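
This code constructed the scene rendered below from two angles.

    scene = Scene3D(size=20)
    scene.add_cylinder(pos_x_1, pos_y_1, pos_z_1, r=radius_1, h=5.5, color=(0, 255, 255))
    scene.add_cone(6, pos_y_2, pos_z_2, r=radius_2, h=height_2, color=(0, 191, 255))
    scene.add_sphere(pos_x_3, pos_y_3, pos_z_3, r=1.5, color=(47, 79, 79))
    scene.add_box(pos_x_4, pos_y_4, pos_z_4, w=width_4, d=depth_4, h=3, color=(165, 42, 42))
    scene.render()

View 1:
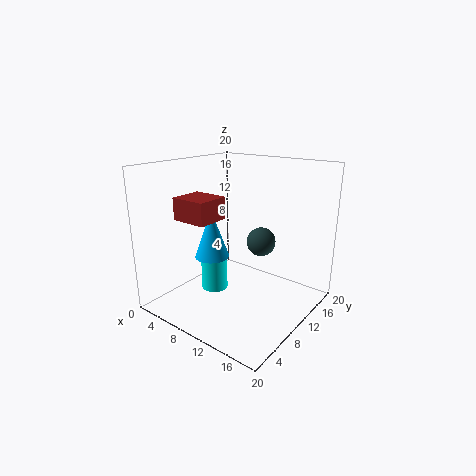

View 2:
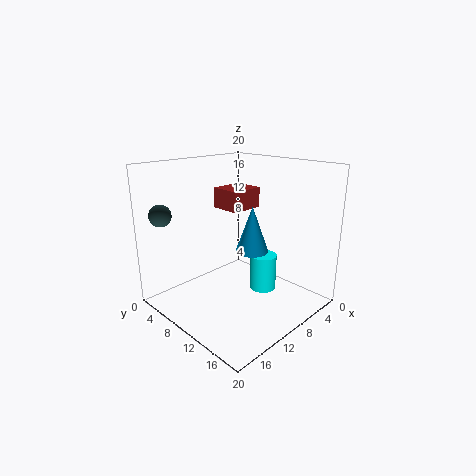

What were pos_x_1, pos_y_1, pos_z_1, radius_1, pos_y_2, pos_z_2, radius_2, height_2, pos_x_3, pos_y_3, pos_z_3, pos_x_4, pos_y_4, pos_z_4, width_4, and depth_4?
pos_x_1 = 5
pos_y_1 = 10.5
pos_z_1 = 0.5
radius_1 = 2
pos_y_2 = 9
pos_z_2 = 6.5
radius_2 = 2.5
height_2 = 7
pos_x_3 = 18
pos_y_3 = 3.5
pos_z_3 = 13.5
pos_x_4 = 4
pos_y_4 = 4
pos_z_4 = 13
width_4 = 5
depth_4 = 4.5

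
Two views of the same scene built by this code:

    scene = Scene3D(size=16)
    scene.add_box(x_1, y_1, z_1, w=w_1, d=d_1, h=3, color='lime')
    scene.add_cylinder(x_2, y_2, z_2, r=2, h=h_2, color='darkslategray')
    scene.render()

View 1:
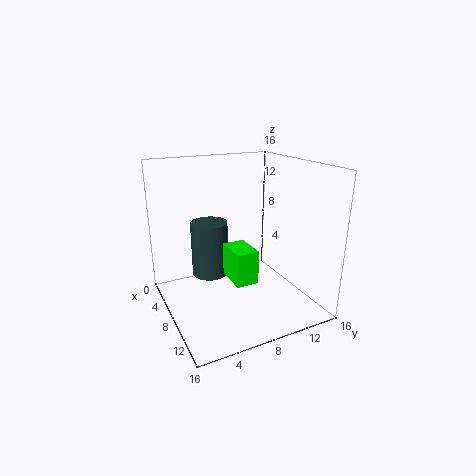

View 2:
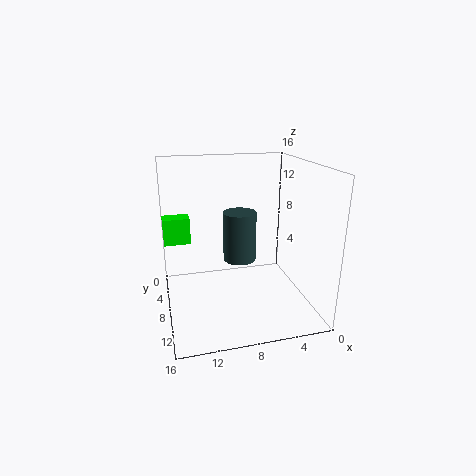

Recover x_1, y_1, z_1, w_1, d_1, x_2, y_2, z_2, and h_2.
x_1 = 13, y_1 = 4, z_1 = 7, w_1 = 3, d_1 = 2, x_2 = 7, y_2 = 5, z_2 = 4, h_2 = 6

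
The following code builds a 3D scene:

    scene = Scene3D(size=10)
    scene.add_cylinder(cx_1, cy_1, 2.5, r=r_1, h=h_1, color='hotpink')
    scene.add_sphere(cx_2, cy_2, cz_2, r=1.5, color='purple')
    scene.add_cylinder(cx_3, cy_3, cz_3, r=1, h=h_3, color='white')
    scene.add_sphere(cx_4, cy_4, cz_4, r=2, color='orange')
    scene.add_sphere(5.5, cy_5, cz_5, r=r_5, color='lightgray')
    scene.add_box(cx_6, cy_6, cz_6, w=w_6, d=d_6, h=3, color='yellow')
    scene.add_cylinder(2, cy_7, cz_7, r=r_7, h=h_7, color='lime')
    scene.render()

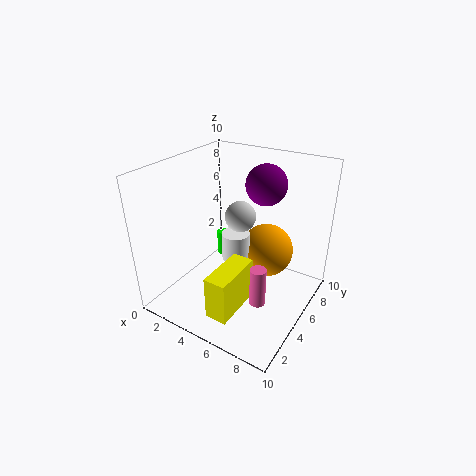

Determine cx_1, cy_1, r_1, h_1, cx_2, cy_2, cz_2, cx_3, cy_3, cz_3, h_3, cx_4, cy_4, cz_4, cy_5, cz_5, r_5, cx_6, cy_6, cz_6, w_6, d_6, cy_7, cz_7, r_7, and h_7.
cx_1 = 8, cy_1 = 2.5, r_1 = 0.5, h_1 = 2.5, cx_2 = 5.5, cy_2 = 8, cz_2 = 8, cx_3 = 4.5, cy_3 = 5.5, cz_3 = 3, h_3 = 2, cx_4 = 6, cy_4 = 7.5, cz_4 = 3, cy_5 = 4.5, cz_5 = 7, r_5 = 1, cx_6 = 5, cy_6 = 1, cz_6 = 1, w_6 = 1.5, d_6 = 3.5, cy_7 = 7.5, cz_7 = 1.5, r_7 = 0.5, h_7 = 2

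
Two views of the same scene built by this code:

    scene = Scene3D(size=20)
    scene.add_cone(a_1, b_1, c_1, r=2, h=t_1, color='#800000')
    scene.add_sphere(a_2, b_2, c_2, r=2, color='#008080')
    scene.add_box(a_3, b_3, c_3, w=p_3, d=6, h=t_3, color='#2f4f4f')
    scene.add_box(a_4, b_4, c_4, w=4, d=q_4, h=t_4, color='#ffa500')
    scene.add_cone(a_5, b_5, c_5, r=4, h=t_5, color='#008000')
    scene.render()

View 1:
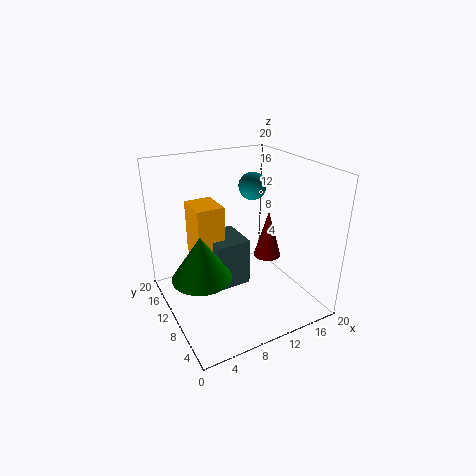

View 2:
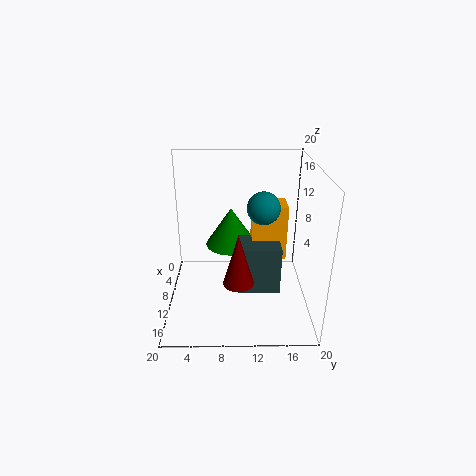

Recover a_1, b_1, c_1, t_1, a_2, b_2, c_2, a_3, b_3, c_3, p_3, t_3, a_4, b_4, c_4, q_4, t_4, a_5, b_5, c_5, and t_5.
a_1 = 15
b_1 = 10
c_1 = 6
t_1 = 7
a_2 = 14
b_2 = 13
c_2 = 16
a_3 = 7
b_3 = 10
c_3 = 2
p_3 = 5
t_3 = 7
a_4 = 5
b_4 = 12
c_4 = 6
q_4 = 5
t_4 = 8
a_5 = 4
b_5 = 9
c_5 = 6
t_5 = 6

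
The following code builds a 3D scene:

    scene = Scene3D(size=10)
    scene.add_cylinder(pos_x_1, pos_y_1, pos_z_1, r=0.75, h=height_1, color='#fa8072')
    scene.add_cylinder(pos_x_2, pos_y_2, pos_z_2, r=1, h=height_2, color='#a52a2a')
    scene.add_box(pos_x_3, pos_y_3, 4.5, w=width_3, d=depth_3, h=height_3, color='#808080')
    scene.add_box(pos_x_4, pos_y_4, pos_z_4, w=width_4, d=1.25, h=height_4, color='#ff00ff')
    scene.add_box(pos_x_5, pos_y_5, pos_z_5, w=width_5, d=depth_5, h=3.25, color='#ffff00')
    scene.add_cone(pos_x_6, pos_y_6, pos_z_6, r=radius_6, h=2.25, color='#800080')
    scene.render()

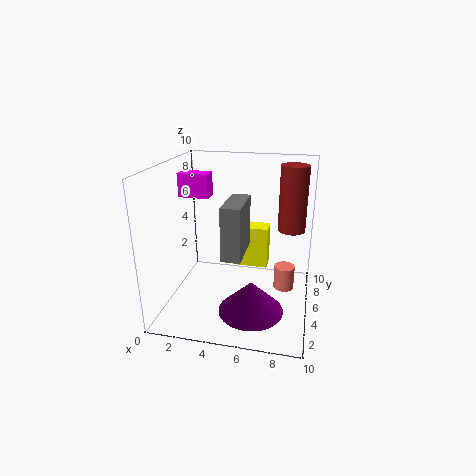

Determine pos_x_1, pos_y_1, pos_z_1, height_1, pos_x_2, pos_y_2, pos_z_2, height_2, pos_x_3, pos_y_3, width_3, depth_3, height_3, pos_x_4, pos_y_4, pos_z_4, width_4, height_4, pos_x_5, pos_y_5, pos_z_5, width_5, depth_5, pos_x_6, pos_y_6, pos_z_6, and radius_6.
pos_x_1 = 8.25
pos_y_1 = 6.25
pos_z_1 = 0.75
height_1 = 1.75
pos_x_2 = 8.5
pos_y_2 = 7.25
pos_z_2 = 5
height_2 = 4.75
pos_x_3 = 4.5
pos_y_3 = 2.25
width_3 = 1.25
depth_3 = 3.25
height_3 = 3.5
pos_x_4 = 0.25
pos_y_4 = 6.25
pos_z_4 = 7.25
width_4 = 2.25
height_4 = 1.75
pos_x_5 = 4
pos_y_5 = 7.5
pos_z_5 = 1.5
width_5 = 2.75
depth_5 = 1.5
pos_x_6 = 6.25
pos_y_6 = 3.5
pos_z_6 = 0.25
radius_6 = 2.25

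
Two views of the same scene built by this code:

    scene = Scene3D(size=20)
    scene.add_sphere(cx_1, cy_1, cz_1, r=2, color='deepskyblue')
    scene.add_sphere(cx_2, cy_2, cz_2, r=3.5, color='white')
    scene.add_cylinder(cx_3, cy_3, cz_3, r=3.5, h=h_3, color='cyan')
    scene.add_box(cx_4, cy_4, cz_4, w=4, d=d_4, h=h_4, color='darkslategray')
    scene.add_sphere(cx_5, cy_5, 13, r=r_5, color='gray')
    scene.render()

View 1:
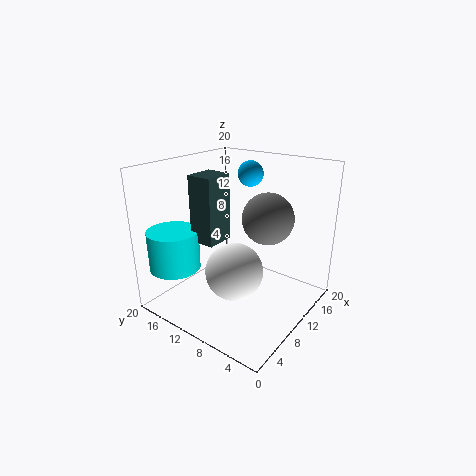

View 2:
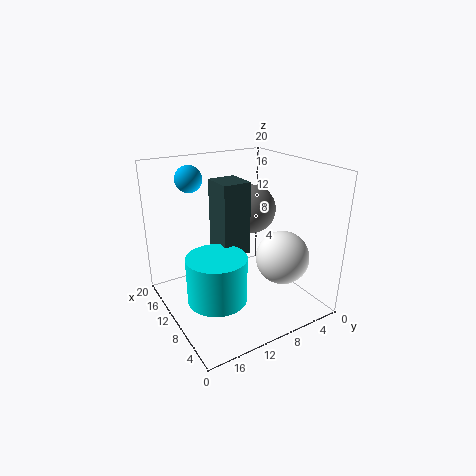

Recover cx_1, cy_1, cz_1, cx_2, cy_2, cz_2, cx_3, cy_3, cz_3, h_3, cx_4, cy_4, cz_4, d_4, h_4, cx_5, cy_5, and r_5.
cx_1 = 18
cy_1 = 13.5
cz_1 = 17
cx_2 = 4.5
cy_2 = 6.5
cz_2 = 8.5
cx_3 = 4
cy_3 = 16.5
cz_3 = 6
h_3 = 5.5
cx_4 = 5.5
cy_4 = 11
cz_4 = 10
d_4 = 3.5
h_4 = 9
cx_5 = 12
cy_5 = 6.5
r_5 = 3.5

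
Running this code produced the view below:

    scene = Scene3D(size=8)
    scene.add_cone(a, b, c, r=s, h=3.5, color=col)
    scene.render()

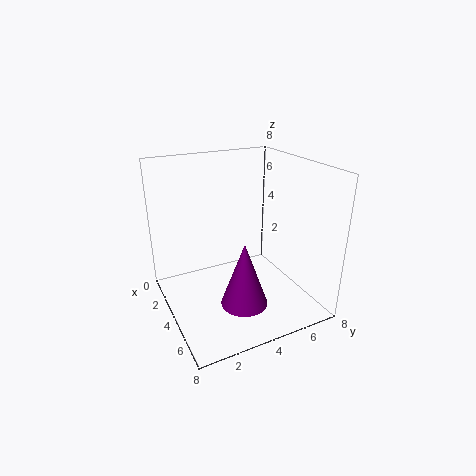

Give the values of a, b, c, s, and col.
a = 5.75, b = 3.5, c = 1, s = 1.25, col = 'purple'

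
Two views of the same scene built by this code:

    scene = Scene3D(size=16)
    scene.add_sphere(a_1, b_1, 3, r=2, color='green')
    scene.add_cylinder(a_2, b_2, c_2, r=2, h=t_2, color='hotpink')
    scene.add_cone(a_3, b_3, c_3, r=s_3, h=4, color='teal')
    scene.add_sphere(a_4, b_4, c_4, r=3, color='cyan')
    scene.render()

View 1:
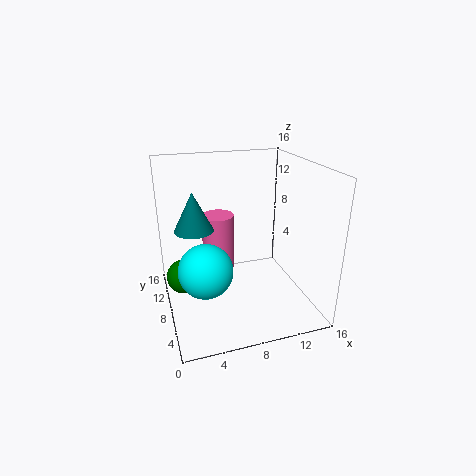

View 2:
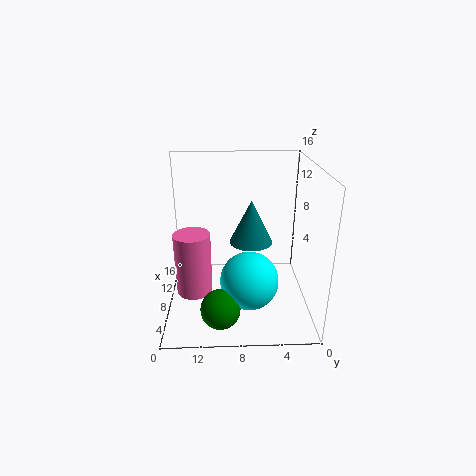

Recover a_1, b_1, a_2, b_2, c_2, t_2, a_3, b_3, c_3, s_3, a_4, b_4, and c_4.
a_1 = 2, b_1 = 10, a_2 = 7, b_2 = 13, c_2 = 2, t_2 = 7, a_3 = 3, b_3 = 7, c_3 = 10, s_3 = 2, a_4 = 4, b_4 = 7, c_4 = 5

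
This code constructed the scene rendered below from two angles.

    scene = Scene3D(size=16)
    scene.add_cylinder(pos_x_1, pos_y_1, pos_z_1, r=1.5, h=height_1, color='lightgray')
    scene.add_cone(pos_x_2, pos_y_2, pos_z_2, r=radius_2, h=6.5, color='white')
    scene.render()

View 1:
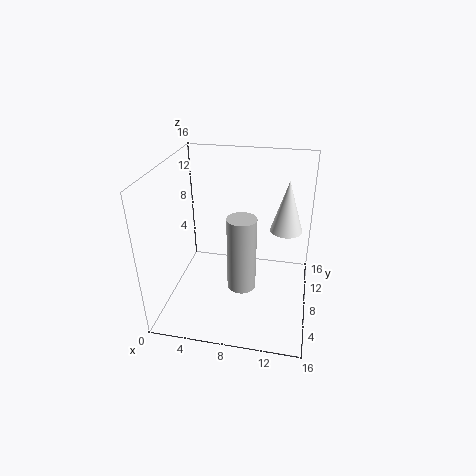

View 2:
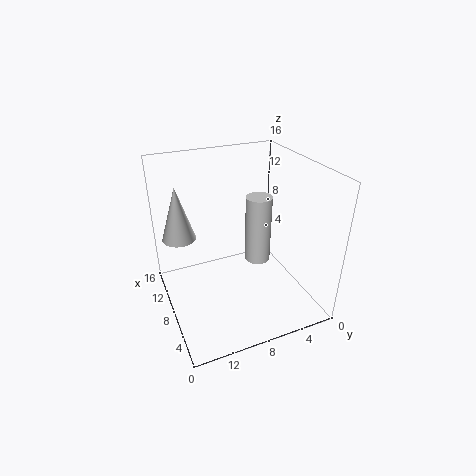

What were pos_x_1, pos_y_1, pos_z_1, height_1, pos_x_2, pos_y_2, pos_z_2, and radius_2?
pos_x_1 = 9
pos_y_1 = 5
pos_z_1 = 4
height_1 = 8
pos_x_2 = 13
pos_y_2 = 13.5
pos_z_2 = 6.5
radius_2 = 2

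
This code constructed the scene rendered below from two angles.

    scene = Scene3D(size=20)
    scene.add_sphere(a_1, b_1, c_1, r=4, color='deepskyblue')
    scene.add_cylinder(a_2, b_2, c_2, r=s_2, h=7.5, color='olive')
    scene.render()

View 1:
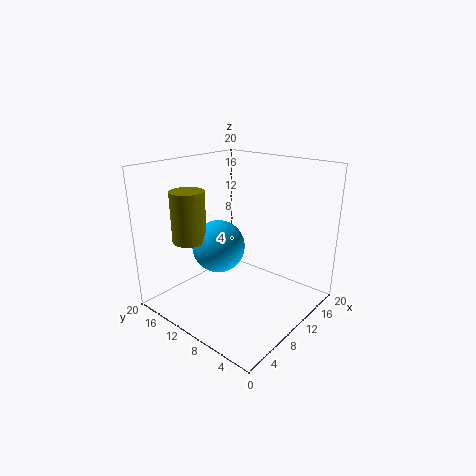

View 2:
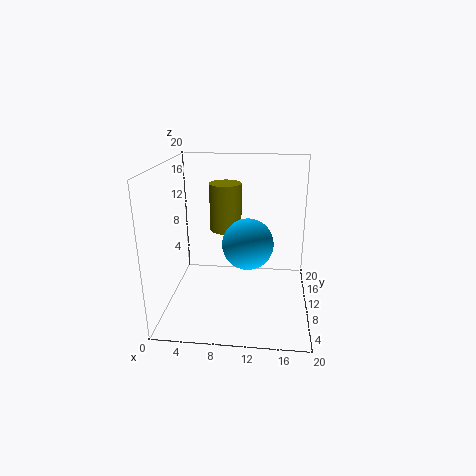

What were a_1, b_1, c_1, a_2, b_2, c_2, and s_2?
a_1 = 11, b_1 = 14.75, c_1 = 7, a_2 = 7.25, b_2 = 17, c_2 = 8.5, s_2 = 2.5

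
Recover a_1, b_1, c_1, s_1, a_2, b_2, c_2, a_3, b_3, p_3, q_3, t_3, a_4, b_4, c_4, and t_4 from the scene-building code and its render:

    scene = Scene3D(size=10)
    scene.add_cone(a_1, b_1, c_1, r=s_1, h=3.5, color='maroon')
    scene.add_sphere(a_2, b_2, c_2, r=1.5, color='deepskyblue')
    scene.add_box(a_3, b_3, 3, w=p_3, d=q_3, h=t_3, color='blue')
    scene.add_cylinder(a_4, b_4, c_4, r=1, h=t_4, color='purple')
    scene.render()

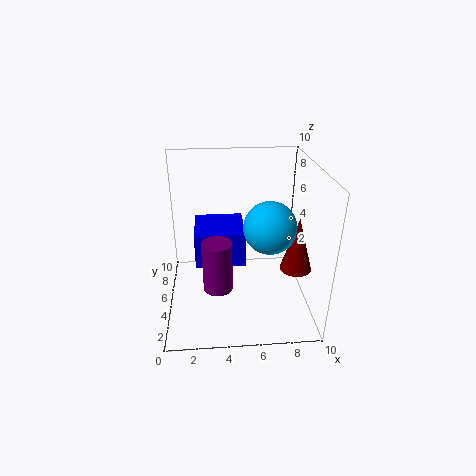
a_1 = 8.5; b_1 = 2.5; c_1 = 4; s_1 = 1; a_2 = 6.5; b_2 = 1.5; c_2 = 7.5; a_3 = 2; b_3 = 4.5; p_3 = 3.5; q_3 = 3.5; t_3 = 2.5; a_4 = 3.5; b_4 = 3.5; c_4 = 2; t_4 = 3.5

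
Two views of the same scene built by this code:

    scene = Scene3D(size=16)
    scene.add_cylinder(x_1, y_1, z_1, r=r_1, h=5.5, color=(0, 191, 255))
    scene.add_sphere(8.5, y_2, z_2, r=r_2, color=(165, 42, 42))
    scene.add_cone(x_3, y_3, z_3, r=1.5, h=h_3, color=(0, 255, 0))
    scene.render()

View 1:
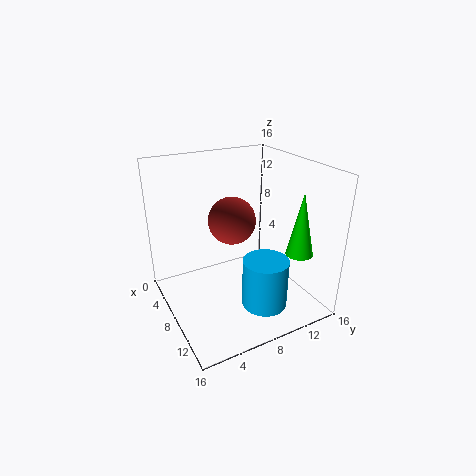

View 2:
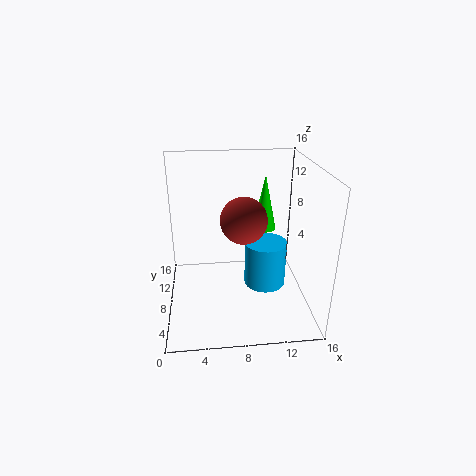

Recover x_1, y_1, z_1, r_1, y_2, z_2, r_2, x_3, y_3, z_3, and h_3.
x_1 = 11.5; y_1 = 9.5; z_1 = 1; r_1 = 2.5; y_2 = 7; z_2 = 10.5; r_2 = 2.5; x_3 = 12; y_3 = 13.5; z_3 = 6.5; h_3 = 7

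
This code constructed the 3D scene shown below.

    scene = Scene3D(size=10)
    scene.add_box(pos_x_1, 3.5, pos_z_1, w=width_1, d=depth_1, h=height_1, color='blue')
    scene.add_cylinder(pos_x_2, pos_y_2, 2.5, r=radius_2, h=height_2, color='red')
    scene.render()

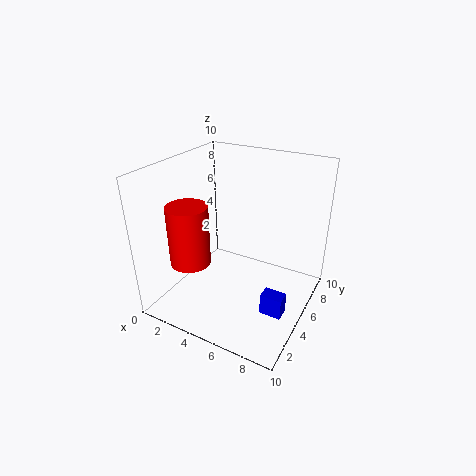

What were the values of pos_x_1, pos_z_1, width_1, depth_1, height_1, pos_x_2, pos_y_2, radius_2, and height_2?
pos_x_1 = 7.5
pos_z_1 = 0.5
width_1 = 1.5
depth_1 = 1
height_1 = 1.5
pos_x_2 = 1.5
pos_y_2 = 4
radius_2 = 1.5
height_2 = 4.5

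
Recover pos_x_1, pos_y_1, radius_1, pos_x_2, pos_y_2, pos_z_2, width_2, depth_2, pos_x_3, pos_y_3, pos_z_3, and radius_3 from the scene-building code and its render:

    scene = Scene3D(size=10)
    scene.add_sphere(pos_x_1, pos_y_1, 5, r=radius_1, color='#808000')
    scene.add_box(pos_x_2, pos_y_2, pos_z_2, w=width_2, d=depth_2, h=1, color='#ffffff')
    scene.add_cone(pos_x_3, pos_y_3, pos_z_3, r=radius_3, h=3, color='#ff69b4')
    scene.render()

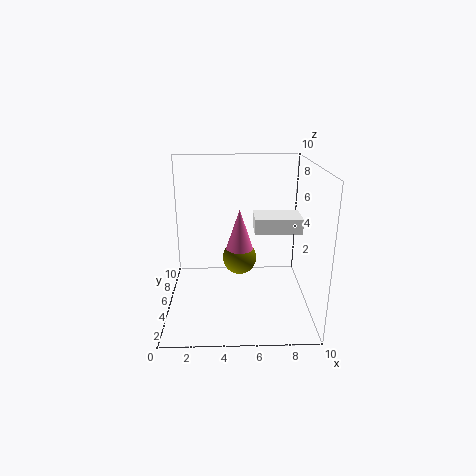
pos_x_1 = 5; pos_y_1 = 2; radius_1 = 1; pos_x_2 = 6; pos_y_2 = 3; pos_z_2 = 6; width_2 = 3; depth_2 = 2; pos_x_3 = 5; pos_y_3 = 2; pos_z_3 = 5; radius_3 = 1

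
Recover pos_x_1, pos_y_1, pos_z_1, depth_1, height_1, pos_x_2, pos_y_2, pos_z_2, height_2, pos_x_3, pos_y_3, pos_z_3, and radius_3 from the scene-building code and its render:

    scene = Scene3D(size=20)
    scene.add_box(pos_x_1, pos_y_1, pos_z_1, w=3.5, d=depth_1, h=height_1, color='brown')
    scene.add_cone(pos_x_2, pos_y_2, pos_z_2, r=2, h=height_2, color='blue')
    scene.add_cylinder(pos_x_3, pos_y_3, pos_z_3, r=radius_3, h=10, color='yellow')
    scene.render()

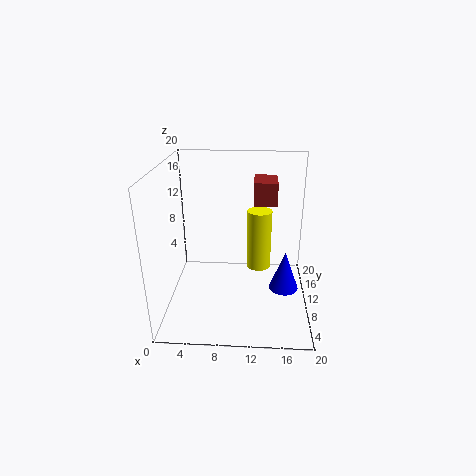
pos_x_1 = 12
pos_y_1 = 14.5
pos_z_1 = 13
depth_1 = 5
height_1 = 3.5
pos_x_2 = 16.5
pos_y_2 = 8
pos_z_2 = 3.5
height_2 = 5.5
pos_x_3 = 13
pos_y_3 = 18
pos_z_3 = 1
radius_3 = 2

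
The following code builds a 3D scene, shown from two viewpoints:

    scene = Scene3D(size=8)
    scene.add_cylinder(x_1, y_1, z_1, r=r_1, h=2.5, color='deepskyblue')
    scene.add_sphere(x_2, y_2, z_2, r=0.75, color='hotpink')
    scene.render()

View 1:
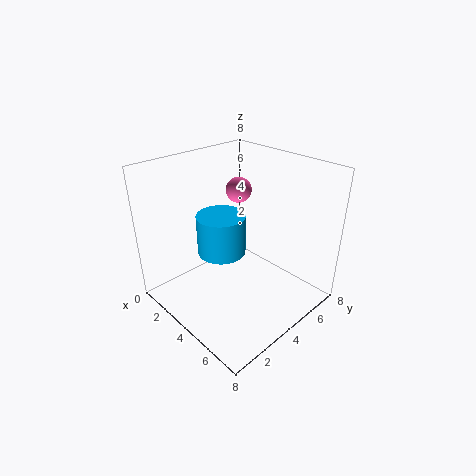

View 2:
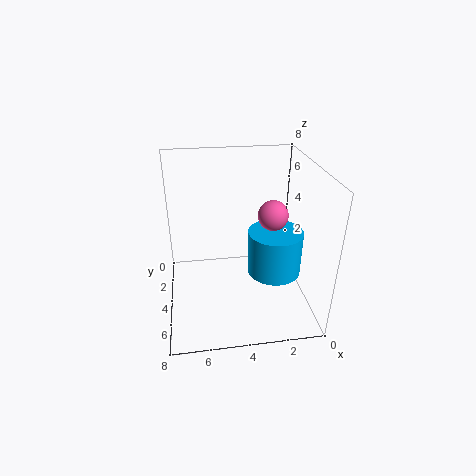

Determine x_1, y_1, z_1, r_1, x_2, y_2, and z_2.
x_1 = 2; y_1 = 4.5; z_1 = 2; r_1 = 1.5; x_2 = 2.5; y_2 = 5.5; z_2 = 6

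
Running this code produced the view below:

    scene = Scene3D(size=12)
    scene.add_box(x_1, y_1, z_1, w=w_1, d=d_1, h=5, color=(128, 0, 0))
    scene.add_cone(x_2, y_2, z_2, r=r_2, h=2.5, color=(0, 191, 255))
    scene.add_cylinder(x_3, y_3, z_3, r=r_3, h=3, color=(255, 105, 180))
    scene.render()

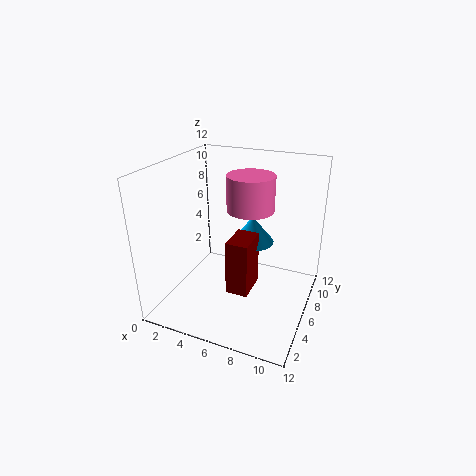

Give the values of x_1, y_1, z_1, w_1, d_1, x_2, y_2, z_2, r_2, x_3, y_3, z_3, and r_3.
x_1 = 5, y_1 = 5.5, z_1 = 0.5, w_1 = 2, d_1 = 3, x_2 = 6, y_2 = 9.5, z_2 = 4, r_2 = 2, x_3 = 6.5, y_3 = 7.5, z_3 = 8, r_3 = 2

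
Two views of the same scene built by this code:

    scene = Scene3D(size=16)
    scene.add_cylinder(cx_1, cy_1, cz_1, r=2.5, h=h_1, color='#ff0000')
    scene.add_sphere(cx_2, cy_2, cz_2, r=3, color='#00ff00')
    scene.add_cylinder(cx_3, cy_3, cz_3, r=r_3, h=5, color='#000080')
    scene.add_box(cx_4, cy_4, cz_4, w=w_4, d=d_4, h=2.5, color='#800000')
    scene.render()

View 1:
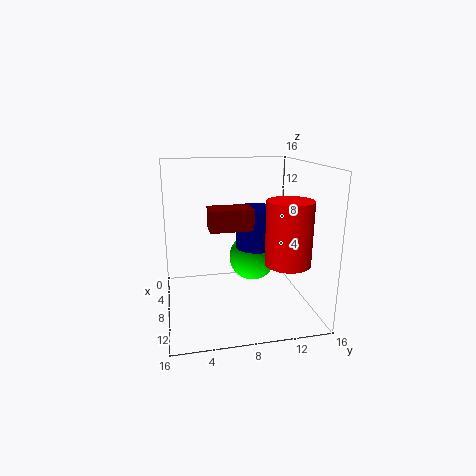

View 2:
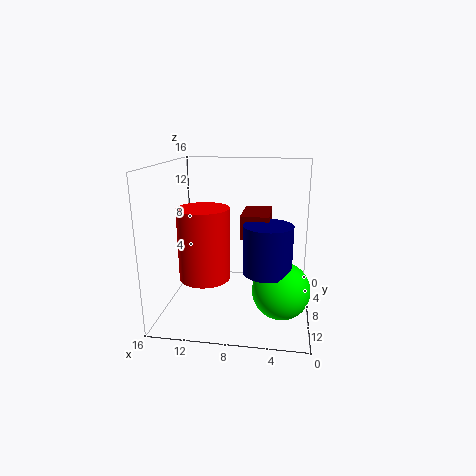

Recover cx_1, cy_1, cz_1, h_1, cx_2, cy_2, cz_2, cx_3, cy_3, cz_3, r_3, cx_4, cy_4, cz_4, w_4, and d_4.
cx_1 = 10.5
cy_1 = 13
cz_1 = 5.5
h_1 = 7
cx_2 = 3
cy_2 = 11
cz_2 = 3.5
cx_3 = 4.5
cy_3 = 11
cz_3 = 5.5
r_3 = 2.5
cx_4 = 4.5
cy_4 = 5
cz_4 = 8.5
w_4 = 3
d_4 = 5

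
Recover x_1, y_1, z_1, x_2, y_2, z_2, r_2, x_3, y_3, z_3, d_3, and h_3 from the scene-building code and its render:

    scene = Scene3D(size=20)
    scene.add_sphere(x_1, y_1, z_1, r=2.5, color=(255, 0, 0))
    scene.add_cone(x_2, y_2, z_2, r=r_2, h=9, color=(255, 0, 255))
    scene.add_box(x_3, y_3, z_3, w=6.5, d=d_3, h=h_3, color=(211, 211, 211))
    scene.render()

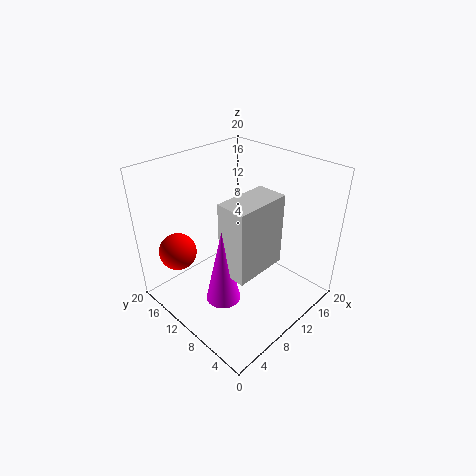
x_1 = 3
y_1 = 14.5
z_1 = 9
x_2 = 2.5
y_2 = 5
z_2 = 7.5
r_2 = 2
x_3 = 2.5
y_3 = 2
z_3 = 11
d_3 = 3.5
h_3 = 8.5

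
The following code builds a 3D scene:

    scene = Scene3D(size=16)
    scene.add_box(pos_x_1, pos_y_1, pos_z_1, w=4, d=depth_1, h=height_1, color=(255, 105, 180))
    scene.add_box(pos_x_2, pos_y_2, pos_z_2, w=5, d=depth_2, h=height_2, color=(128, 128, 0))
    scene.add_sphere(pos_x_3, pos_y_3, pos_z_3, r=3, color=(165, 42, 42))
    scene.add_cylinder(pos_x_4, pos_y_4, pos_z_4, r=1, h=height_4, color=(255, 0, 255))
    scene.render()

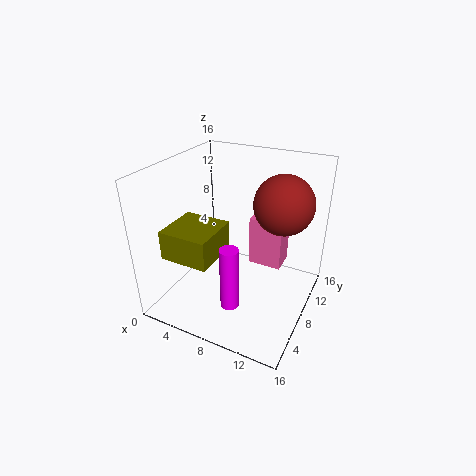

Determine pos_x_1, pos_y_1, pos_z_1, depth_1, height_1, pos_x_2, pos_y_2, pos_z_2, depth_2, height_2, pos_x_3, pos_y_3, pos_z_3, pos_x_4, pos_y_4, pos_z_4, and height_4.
pos_x_1 = 8
pos_y_1 = 11
pos_z_1 = 3
depth_1 = 3
height_1 = 6
pos_x_2 = 3
pos_y_2 = 1
pos_z_2 = 8
depth_2 = 5
height_2 = 3
pos_x_3 = 13
pos_y_3 = 8
pos_z_3 = 13
pos_x_4 = 9
pos_y_4 = 4
pos_z_4 = 2
height_4 = 7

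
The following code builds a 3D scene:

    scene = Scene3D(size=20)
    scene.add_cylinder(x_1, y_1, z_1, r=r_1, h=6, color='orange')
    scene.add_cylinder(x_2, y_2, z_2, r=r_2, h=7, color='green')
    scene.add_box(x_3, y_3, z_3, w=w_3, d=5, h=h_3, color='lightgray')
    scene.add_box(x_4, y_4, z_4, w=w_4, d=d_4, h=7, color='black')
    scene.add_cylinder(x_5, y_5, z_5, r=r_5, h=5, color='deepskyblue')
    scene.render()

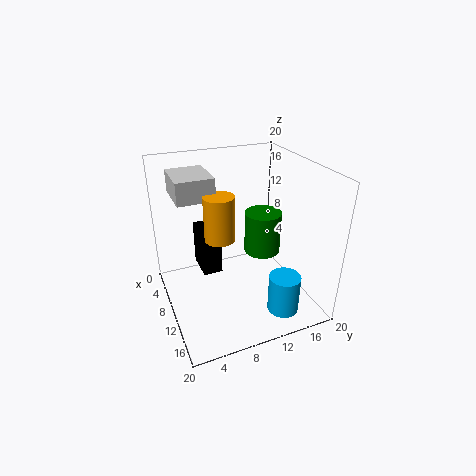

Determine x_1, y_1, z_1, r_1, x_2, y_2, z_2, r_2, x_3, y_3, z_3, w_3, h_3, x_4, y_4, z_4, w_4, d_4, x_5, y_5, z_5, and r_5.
x_1 = 11, y_1 = 7, z_1 = 11, r_1 = 2, x_2 = 4, y_2 = 17, z_2 = 3, r_2 = 3, x_3 = 4, y_3 = 2, z_3 = 16, w_3 = 6, h_3 = 3, x_4 = 1, y_4 = 6, z_4 = 2, w_4 = 5, d_4 = 3, x_5 = 18, y_5 = 13, z_5 = 3, r_5 = 2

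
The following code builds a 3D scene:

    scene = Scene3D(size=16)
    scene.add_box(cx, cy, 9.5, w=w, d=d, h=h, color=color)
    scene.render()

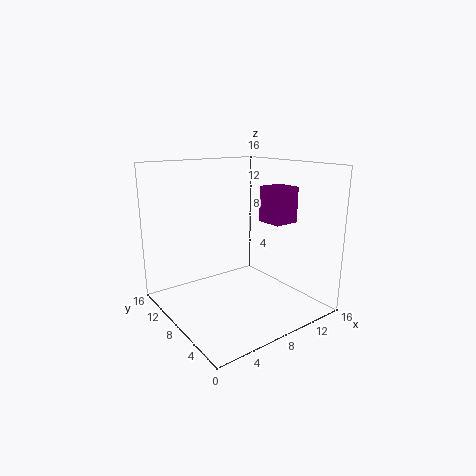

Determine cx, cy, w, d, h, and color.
cx = 11; cy = 5; w = 3; d = 3; h = 4; color = 'purple'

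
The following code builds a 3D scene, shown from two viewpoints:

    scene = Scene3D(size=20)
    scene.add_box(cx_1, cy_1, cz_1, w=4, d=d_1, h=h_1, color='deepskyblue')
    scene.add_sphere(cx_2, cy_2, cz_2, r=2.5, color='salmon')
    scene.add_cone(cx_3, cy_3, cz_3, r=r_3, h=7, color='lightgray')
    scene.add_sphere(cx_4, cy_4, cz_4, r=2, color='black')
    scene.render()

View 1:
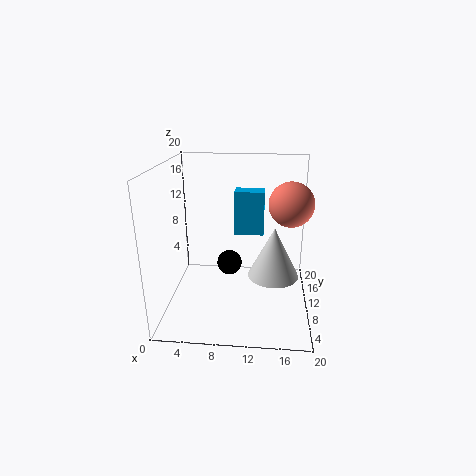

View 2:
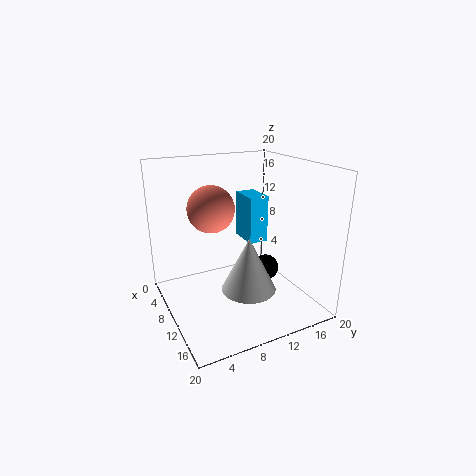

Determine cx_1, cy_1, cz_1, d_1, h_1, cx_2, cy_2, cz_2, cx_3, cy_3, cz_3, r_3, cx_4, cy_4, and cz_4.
cx_1 = 9.5; cy_1 = 10; cz_1 = 10.5; d_1 = 2.5; h_1 = 6; cx_2 = 16.5; cy_2 = 3.5; cz_2 = 17; cx_3 = 15; cy_3 = 9; cz_3 = 5; r_3 = 3.5; cx_4 = 8; cy_4 = 16; cz_4 = 3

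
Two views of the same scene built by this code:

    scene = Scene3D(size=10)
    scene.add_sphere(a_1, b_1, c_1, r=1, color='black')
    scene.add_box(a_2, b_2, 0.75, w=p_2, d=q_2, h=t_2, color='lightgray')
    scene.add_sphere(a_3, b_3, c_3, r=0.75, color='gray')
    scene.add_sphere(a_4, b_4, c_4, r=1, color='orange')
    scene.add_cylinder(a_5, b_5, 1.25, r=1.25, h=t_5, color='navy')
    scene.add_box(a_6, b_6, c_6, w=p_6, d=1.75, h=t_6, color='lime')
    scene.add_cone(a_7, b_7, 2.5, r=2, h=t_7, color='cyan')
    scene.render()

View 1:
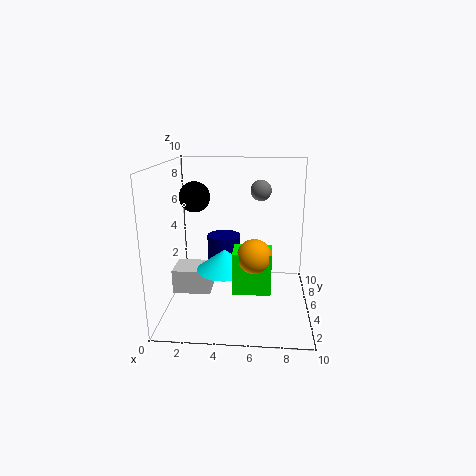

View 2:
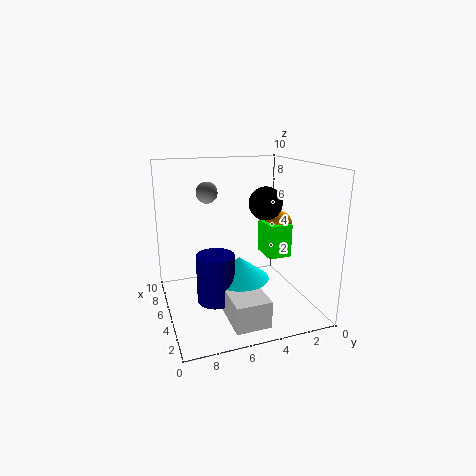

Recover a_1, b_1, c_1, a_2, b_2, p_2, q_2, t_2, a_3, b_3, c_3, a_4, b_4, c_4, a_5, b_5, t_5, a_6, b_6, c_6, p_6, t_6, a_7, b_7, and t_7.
a_1 = 2.25; b_1 = 4.25; c_1 = 8; a_2 = 0.25; b_2 = 4.5; p_2 = 2.75; q_2 = 2.25; t_2 = 1.75; a_3 = 6.5; b_3 = 6.75; c_3 = 8; a_4 = 6.25; b_4 = 1.25; c_4 = 5.25; a_5 = 3.75; b_5 = 7; t_5 = 3.25; a_6 = 5; b_6 = 0.75; c_6 = 3; p_6 = 2.25; t_6 = 2.5; a_7 = 4; b_7 = 5.25; t_7 = 1.5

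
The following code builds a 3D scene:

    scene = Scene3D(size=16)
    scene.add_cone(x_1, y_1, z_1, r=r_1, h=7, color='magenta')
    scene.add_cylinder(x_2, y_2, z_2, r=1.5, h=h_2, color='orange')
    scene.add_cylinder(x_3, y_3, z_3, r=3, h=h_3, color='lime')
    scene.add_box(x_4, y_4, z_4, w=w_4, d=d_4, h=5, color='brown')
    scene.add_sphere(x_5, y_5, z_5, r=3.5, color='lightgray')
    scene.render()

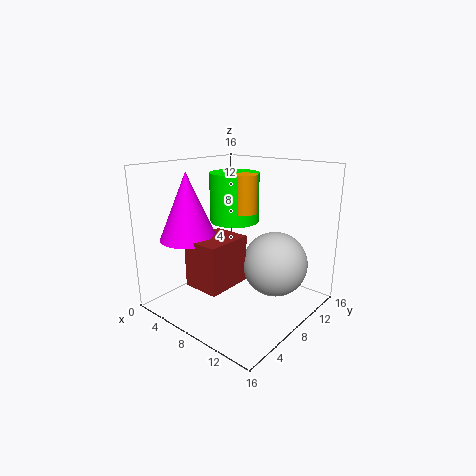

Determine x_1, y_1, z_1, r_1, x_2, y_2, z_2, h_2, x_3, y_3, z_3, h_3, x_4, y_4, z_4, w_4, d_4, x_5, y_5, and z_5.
x_1 = 5
y_1 = 3.5
z_1 = 8.5
r_1 = 3
x_2 = 6.5
y_2 = 11
z_2 = 10
h_2 = 4.5
x_3 = 4.5
y_3 = 11.5
z_3 = 8.5
h_3 = 6
x_4 = 6
y_4 = 2
z_4 = 4
w_4 = 4
d_4 = 5
x_5 = 12
y_5 = 9.5
z_5 = 5.5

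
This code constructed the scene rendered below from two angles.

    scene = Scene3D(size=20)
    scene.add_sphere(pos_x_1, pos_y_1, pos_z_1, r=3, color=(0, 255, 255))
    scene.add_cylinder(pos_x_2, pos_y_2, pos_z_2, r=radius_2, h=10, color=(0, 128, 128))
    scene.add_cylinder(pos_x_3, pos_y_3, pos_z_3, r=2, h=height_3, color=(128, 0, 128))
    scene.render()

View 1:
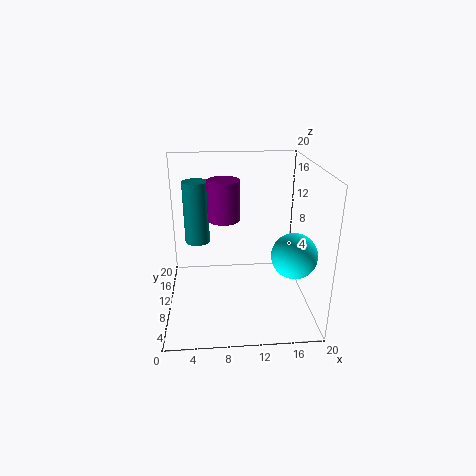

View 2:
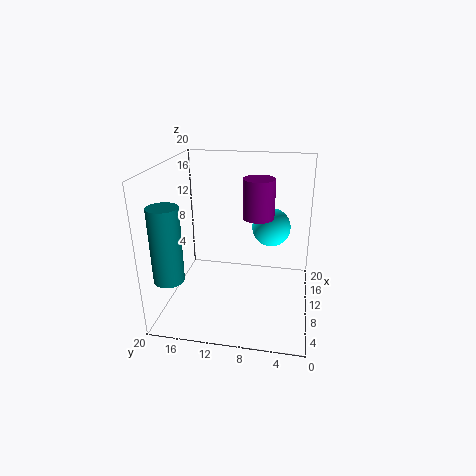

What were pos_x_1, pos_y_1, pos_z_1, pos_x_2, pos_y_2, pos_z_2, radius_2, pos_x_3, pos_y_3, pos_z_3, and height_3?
pos_x_1 = 17
pos_y_1 = 6
pos_z_1 = 9
pos_x_2 = 4
pos_y_2 = 18
pos_z_2 = 6
radius_2 = 2
pos_x_3 = 8
pos_y_3 = 7
pos_z_3 = 14
height_3 = 5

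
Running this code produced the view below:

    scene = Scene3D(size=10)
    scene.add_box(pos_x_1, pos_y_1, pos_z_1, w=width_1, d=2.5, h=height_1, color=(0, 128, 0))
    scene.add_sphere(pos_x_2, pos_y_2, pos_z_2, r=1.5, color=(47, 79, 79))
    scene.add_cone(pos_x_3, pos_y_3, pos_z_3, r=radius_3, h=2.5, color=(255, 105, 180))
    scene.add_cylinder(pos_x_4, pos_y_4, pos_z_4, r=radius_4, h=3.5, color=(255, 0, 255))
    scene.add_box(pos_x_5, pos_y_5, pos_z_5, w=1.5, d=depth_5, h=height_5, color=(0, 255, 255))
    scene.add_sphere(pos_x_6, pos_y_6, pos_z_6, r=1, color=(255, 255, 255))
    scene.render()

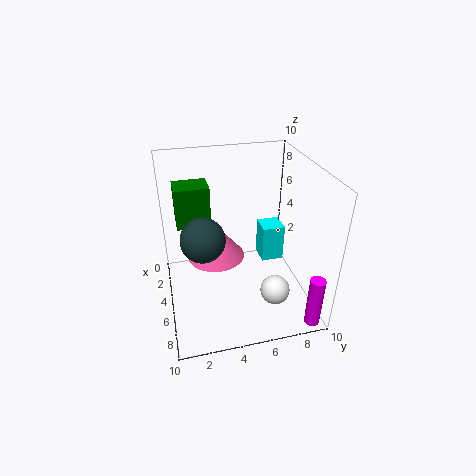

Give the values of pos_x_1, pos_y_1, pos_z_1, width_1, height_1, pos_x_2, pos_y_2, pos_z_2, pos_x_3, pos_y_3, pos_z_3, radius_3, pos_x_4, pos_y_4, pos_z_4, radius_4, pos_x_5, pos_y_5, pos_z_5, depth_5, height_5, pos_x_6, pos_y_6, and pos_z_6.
pos_x_1 = 1
pos_y_1 = 1
pos_z_1 = 5
width_1 = 2
height_1 = 3
pos_x_2 = 5.5
pos_y_2 = 2.5
pos_z_2 = 5.5
pos_x_3 = 4.5
pos_y_3 = 3.5
pos_z_3 = 3.5
radius_3 = 2
pos_x_4 = 9.5
pos_y_4 = 9
pos_z_4 = 0.5
radius_4 = 0.5
pos_x_5 = 4.5
pos_y_5 = 6.5
pos_z_5 = 3.5
depth_5 = 1.5
height_5 = 2.5
pos_x_6 = 7.5
pos_y_6 = 7
pos_z_6 = 2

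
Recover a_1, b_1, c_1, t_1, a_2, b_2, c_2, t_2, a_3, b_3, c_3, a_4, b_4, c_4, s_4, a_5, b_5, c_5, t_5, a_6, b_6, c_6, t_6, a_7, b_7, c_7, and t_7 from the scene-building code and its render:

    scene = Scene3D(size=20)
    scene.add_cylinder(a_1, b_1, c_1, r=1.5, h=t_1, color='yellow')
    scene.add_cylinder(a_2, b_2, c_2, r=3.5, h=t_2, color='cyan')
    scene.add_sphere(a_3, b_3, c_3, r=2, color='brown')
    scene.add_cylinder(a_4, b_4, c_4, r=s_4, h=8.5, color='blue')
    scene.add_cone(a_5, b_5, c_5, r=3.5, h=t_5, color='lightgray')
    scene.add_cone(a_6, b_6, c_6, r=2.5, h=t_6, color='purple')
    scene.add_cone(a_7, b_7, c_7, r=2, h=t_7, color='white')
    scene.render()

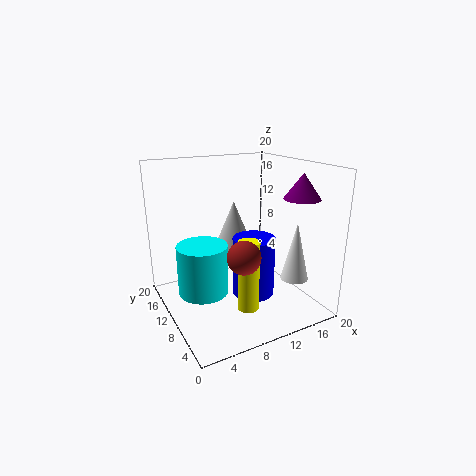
a_1 = 10; b_1 = 7; c_1 = 0.5; t_1 = 10; a_2 = 5; b_2 = 11; c_2 = 2.5; t_2 = 7; a_3 = 7; b_3 = 3; c_3 = 10.5; a_4 = 12; b_4 = 9; c_4 = 1.5; s_4 = 3; a_5 = 12.5; b_5 = 16; c_5 = 5; t_5 = 8.5; a_6 = 17.5; b_6 = 6; c_6 = 15.5; t_6 = 3.5; a_7 = 17.5; b_7 = 6.5; c_7 = 3.5; t_7 = 8.5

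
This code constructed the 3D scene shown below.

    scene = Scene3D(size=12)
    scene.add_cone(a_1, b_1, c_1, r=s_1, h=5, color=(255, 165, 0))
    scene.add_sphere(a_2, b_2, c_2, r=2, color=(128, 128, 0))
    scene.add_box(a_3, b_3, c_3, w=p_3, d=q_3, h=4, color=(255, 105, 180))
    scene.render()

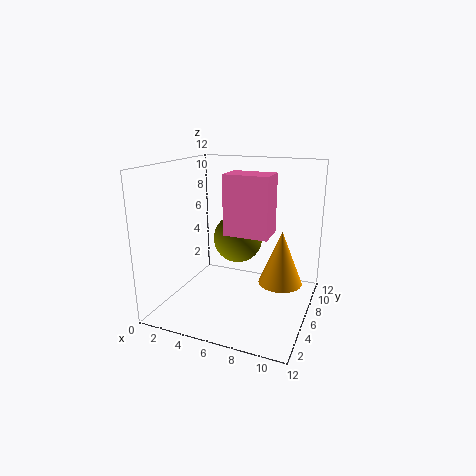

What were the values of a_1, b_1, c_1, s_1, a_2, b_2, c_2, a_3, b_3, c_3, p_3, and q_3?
a_1 = 9; b_1 = 9; c_1 = 1; s_1 = 2; a_2 = 6; b_2 = 6; c_2 = 6; a_3 = 7; b_3 = 1; c_3 = 8; p_3 = 3; q_3 = 2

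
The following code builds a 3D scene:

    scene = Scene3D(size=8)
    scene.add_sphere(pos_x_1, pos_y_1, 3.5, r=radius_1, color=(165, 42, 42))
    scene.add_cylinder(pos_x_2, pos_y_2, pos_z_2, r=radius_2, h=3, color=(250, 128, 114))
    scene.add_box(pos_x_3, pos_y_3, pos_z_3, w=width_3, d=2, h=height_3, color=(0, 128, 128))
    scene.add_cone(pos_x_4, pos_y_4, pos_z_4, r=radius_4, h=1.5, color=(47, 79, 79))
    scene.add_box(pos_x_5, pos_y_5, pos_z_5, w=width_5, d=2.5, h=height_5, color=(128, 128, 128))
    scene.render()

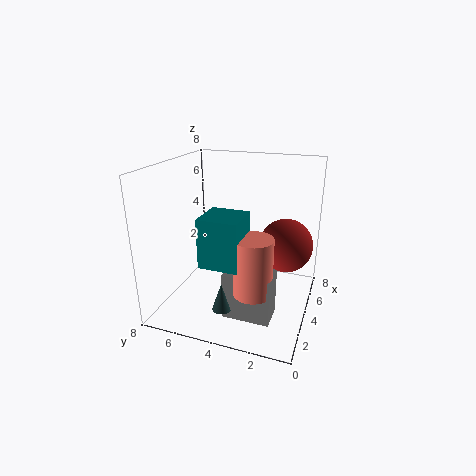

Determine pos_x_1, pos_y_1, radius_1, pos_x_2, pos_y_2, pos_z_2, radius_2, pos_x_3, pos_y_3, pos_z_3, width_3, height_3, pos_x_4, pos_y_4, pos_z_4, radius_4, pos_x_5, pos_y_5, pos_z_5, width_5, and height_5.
pos_x_1 = 5, pos_y_1 = 1.5, radius_1 = 1.5, pos_x_2 = 2, pos_y_2 = 2.5, pos_z_2 = 2, radius_2 = 1, pos_x_3 = 1, pos_y_3 = 3, pos_z_3 = 3.5, width_3 = 2, height_3 = 2.5, pos_x_4 = 1.5, pos_y_4 = 4, pos_z_4 = 1, radius_4 = 0.5, pos_x_5 = 1.5, pos_y_5 = 1.5, pos_z_5 = 0.5, width_5 = 1.5, height_5 = 2.5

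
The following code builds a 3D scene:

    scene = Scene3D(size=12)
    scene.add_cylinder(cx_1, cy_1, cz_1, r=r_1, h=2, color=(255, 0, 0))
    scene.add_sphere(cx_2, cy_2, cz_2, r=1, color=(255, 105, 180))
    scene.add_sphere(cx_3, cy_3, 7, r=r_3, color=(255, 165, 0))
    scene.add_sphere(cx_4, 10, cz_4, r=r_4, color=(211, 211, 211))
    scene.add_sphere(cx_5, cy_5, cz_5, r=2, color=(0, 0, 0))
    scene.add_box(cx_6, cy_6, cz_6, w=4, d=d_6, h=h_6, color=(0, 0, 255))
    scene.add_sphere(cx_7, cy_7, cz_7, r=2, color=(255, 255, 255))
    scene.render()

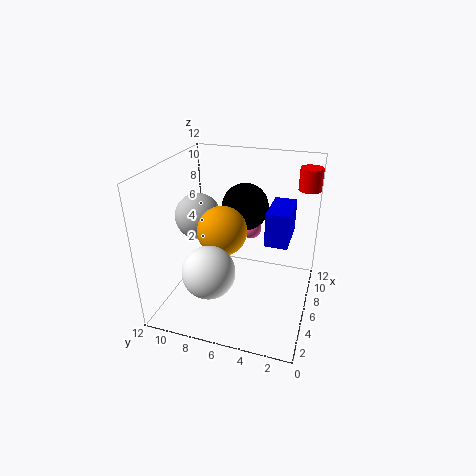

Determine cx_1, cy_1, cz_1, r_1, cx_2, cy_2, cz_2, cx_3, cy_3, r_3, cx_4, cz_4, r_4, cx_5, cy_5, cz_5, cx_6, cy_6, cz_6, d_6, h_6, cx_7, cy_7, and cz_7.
cx_1 = 11, cy_1 = 1, cz_1 = 9, r_1 = 1, cx_2 = 10, cy_2 = 6, cz_2 = 5, cx_3 = 5, cy_3 = 7, r_3 = 2, cx_4 = 7, cz_4 = 7, r_4 = 2, cx_5 = 8, cy_5 = 6, cz_5 = 8, cx_6 = 7, cy_6 = 2, cz_6 = 5, d_6 = 2, h_6 = 3, cx_7 = 2, cy_7 = 7, cz_7 = 5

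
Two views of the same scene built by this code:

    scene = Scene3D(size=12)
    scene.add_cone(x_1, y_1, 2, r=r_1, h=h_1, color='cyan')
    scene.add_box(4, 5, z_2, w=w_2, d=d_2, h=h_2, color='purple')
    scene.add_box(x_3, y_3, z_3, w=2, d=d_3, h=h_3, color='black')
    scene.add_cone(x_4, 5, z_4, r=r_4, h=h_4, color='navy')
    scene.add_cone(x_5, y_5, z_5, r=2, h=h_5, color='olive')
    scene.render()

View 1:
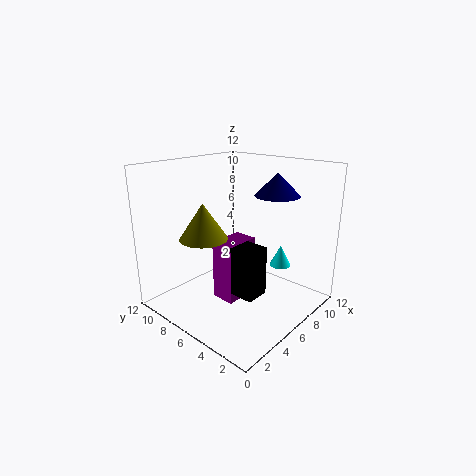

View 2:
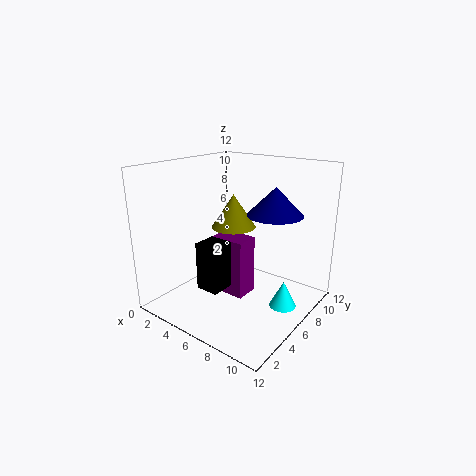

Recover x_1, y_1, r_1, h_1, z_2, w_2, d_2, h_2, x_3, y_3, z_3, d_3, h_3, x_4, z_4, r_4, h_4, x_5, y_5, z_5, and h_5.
x_1 = 11
y_1 = 5
r_1 = 1
h_1 = 2
z_2 = 1
w_2 = 3
d_2 = 2
h_2 = 5
x_3 = 4
y_3 = 3
z_3 = 2
d_3 = 3
h_3 = 4
x_4 = 10
z_4 = 9
r_4 = 2
h_4 = 2
x_5 = 4
y_5 = 8
z_5 = 6
h_5 = 3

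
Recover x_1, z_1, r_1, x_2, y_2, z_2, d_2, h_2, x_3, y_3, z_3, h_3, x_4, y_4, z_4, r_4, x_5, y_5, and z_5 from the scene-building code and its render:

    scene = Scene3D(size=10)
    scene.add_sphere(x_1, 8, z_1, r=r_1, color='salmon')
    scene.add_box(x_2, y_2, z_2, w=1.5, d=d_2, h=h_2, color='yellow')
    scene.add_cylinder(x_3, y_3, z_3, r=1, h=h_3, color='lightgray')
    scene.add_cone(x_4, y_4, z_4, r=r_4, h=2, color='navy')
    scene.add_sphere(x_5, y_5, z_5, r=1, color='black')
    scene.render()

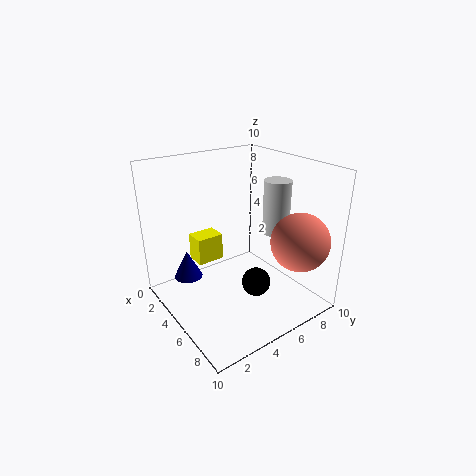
x_1 = 8, z_1 = 5, r_1 = 2, x_2 = 1.5, y_2 = 3, z_2 = 2.5, d_2 = 2, h_2 = 2, x_3 = 5, y_3 = 8.5, z_3 = 4.5, h_3 = 4, x_4 = 3, y_4 = 2, z_4 = 2, r_4 = 1, x_5 = 6.5, y_5 = 5.5, z_5 = 2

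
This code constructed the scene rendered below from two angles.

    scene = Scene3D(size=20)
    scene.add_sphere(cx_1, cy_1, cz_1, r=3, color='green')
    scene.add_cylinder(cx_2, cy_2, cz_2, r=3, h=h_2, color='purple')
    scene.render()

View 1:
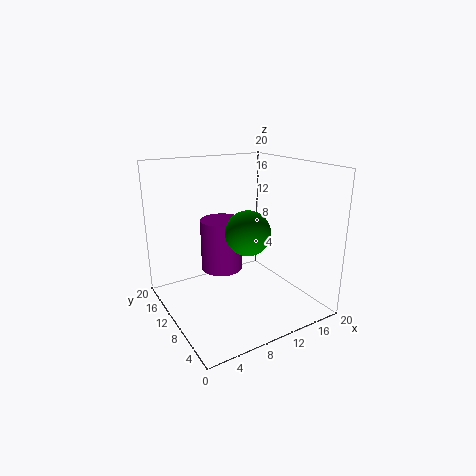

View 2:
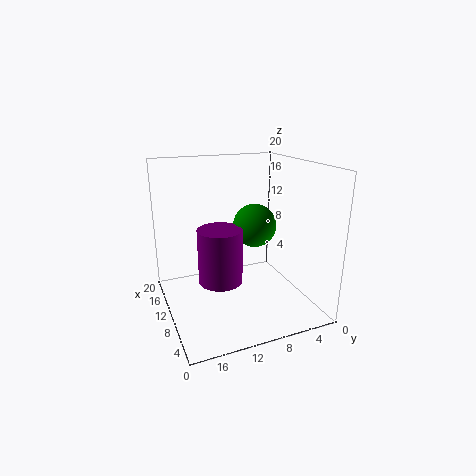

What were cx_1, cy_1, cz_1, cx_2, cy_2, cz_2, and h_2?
cx_1 = 10, cy_1 = 7.5, cz_1 = 11.5, cx_2 = 9, cy_2 = 13, cz_2 = 4.5, h_2 = 7.5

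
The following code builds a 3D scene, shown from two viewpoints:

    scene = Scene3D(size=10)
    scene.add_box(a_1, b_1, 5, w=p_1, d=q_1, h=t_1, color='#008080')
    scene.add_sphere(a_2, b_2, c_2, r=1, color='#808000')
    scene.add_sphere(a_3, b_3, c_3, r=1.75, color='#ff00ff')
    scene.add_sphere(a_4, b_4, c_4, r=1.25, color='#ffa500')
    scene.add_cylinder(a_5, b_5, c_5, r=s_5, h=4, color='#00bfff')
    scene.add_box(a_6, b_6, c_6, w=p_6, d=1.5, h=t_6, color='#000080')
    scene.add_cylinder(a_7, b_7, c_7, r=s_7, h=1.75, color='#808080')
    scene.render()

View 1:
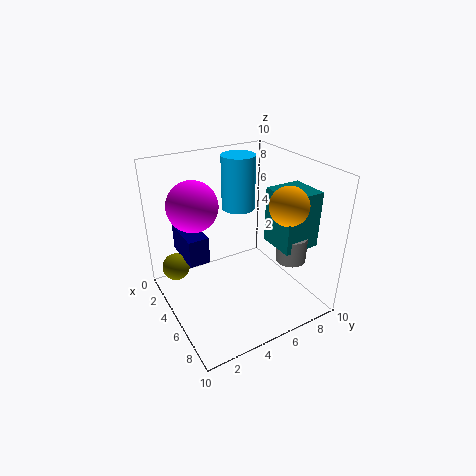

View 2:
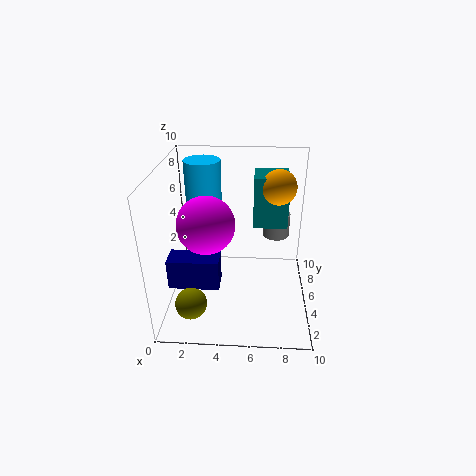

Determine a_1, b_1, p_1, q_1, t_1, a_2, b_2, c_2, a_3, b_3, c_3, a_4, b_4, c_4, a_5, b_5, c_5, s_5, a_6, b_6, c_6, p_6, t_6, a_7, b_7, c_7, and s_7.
a_1 = 6, b_1 = 6.5, p_1 = 2.5, q_1 = 2.5, t_1 = 3.75, a_2 = 2.25, b_2 = 1.25, c_2 = 2.25, a_3 = 3.25, b_3 = 2.5, c_3 = 7.25, a_4 = 7.75, b_4 = 7, c_4 = 8, a_5 = 2.5, b_5 = 6.5, c_5 = 6, s_5 = 1.25, a_6 = 0.75, b_6 = 1.75, c_6 = 3, p_6 = 3.25, t_6 = 2, a_7 = 7.75, b_7 = 7.5, c_7 = 4, s_7 = 1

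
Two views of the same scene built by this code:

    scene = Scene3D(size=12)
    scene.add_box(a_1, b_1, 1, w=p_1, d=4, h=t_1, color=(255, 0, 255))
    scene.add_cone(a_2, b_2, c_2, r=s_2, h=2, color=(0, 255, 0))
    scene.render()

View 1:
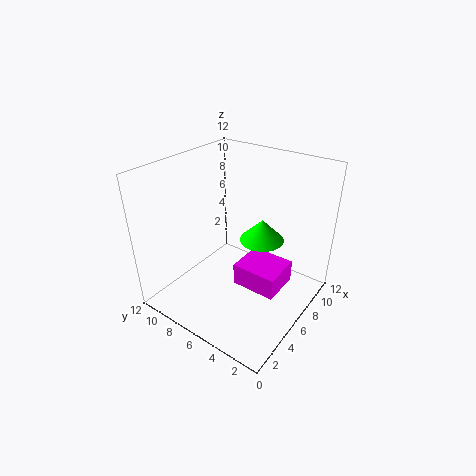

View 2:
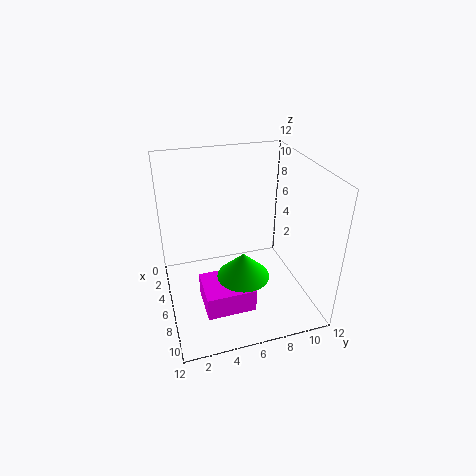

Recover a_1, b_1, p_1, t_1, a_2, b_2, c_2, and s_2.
a_1 = 6
b_1 = 2.5
p_1 = 3.5
t_1 = 2
a_2 = 9
b_2 = 5.5
c_2 = 4.5
s_2 = 2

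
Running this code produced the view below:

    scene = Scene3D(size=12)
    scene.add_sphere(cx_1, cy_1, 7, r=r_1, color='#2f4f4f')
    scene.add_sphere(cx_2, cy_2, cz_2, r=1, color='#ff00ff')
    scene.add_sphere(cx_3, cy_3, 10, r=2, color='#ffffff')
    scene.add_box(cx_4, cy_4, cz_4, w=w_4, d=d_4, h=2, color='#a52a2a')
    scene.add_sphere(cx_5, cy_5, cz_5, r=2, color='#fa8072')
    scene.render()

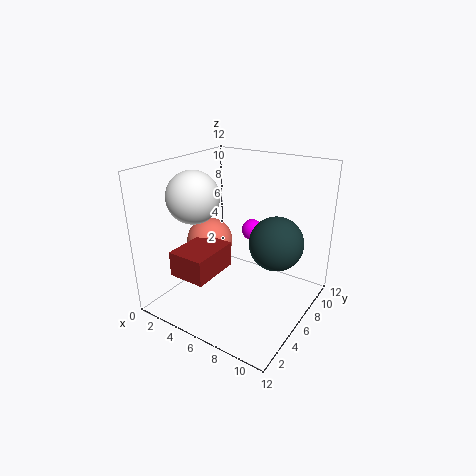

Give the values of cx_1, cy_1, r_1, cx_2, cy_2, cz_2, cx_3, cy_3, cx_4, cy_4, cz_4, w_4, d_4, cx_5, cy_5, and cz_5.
cx_1 = 10, cy_1 = 5, r_1 = 2, cx_2 = 5, cy_2 = 10, cz_2 = 5, cx_3 = 4, cy_3 = 3, cx_4 = 3, cy_4 = 1, cz_4 = 4, w_4 = 3, d_4 = 4, cx_5 = 3, cy_5 = 6, cz_5 = 5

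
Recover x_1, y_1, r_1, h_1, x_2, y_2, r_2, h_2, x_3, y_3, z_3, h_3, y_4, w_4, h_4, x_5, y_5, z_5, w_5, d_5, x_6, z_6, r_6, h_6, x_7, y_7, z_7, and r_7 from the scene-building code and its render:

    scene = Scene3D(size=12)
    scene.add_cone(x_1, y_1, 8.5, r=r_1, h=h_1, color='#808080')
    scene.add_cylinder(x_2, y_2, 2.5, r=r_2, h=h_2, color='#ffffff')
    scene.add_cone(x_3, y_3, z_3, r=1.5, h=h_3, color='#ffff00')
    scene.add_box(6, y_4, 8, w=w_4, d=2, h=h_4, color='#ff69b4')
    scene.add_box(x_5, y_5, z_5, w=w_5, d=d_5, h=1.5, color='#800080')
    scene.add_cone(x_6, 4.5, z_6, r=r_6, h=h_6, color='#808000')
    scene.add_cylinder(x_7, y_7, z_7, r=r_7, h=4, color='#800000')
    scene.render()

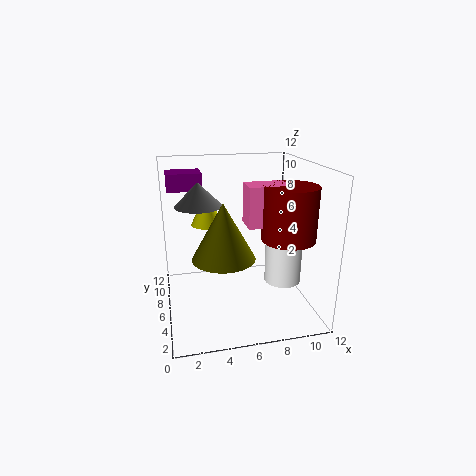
x_1 = 3
y_1 = 7.5
r_1 = 2
h_1 = 2
x_2 = 9.5
y_2 = 4.5
r_2 = 1.5
h_2 = 5.5
x_3 = 4
y_3 = 10
z_3 = 6
h_3 = 3
y_4 = 2.5
w_4 = 3
h_4 = 3
x_5 = 0.5
y_5 = 8.5
z_5 = 9.5
w_5 = 3
d_5 = 2.5
x_6 = 4.5
z_6 = 5
r_6 = 2.5
h_6 = 4.5
x_7 = 9
y_7 = 2.5
z_7 = 7
r_7 = 2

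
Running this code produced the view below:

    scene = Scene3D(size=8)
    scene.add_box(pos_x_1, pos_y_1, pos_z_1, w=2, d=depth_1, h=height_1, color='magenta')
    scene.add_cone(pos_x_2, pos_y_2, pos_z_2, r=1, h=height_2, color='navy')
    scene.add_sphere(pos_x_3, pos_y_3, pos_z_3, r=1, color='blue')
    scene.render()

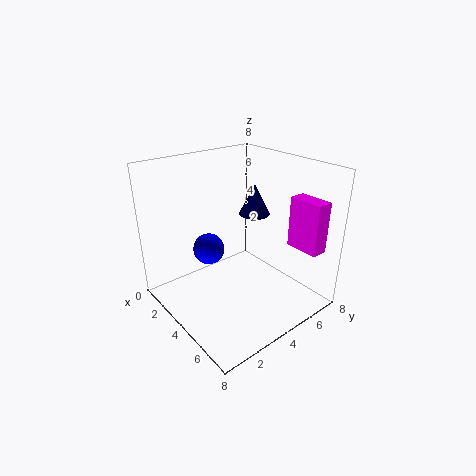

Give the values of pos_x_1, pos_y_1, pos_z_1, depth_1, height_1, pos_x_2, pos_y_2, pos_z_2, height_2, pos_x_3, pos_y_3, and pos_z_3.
pos_x_1 = 5; pos_y_1 = 7; pos_z_1 = 3; depth_1 = 1; height_1 = 3; pos_x_2 = 2; pos_y_2 = 7; pos_z_2 = 4; height_2 = 2; pos_x_3 = 1; pos_y_3 = 4; pos_z_3 = 2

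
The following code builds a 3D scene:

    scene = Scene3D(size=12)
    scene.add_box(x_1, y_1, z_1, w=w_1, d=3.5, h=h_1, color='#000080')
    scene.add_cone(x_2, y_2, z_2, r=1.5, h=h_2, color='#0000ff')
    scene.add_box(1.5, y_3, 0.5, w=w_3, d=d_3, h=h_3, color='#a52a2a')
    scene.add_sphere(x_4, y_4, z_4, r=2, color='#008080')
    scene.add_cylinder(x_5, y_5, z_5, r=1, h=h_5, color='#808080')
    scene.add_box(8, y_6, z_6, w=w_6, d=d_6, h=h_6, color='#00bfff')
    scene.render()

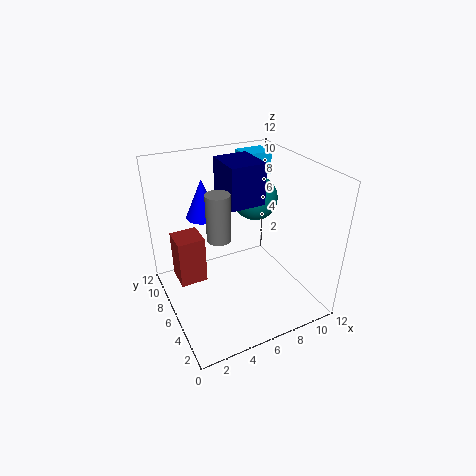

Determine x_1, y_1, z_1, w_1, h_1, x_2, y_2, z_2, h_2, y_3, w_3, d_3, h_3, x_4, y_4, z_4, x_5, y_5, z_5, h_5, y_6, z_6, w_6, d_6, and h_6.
x_1 = 5.5
y_1 = 6
z_1 = 8.5
w_1 = 3
h_1 = 3.5
x_2 = 4.5
y_2 = 10
z_2 = 6.5
h_2 = 3.5
y_3 = 8.5
w_3 = 2.5
d_3 = 2.5
h_3 = 4.5
x_4 = 9
y_4 = 8.5
z_4 = 8
x_5 = 4.5
y_5 = 6.5
z_5 = 6
h_5 = 4
y_6 = 8.5
z_6 = 10
w_6 = 2.5
d_6 = 2
h_6 = 2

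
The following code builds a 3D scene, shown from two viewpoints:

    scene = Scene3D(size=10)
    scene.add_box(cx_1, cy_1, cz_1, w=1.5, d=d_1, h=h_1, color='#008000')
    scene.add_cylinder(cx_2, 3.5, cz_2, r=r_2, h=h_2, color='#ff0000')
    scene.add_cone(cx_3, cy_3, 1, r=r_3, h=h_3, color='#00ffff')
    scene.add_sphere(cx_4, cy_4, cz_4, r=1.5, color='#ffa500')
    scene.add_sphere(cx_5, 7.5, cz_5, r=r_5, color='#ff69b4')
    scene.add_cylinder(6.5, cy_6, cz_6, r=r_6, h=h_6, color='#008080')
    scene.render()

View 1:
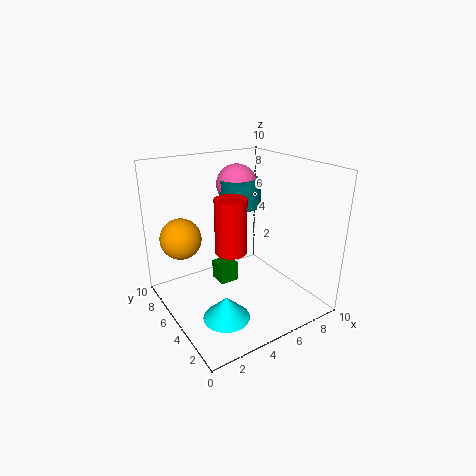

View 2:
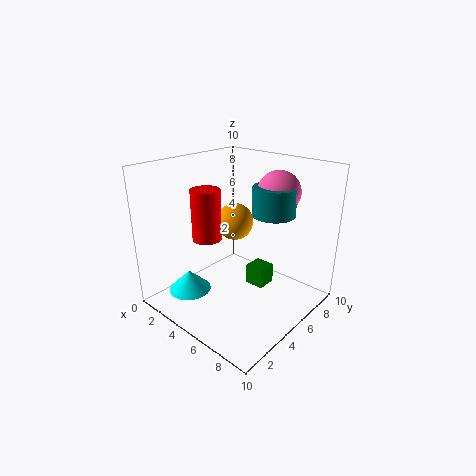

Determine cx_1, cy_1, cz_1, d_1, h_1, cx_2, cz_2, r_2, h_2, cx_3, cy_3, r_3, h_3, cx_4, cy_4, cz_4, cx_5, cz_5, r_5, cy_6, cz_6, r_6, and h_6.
cx_1 = 4.5; cy_1 = 6.5; cz_1 = 0.5; d_1 = 1.5; h_1 = 1.5; cx_2 = 3.5; cz_2 = 5; r_2 = 1; h_2 = 3.5; cx_3 = 2.5; cy_3 = 2.5; r_3 = 1.5; h_3 = 1.5; cx_4 = 2; cy_4 = 8; cz_4 = 4.5; cx_5 = 6.5; cz_5 = 8; r_5 = 1.5; cy_6 = 7; cz_6 = 6.5; r_6 = 1.5; h_6 = 2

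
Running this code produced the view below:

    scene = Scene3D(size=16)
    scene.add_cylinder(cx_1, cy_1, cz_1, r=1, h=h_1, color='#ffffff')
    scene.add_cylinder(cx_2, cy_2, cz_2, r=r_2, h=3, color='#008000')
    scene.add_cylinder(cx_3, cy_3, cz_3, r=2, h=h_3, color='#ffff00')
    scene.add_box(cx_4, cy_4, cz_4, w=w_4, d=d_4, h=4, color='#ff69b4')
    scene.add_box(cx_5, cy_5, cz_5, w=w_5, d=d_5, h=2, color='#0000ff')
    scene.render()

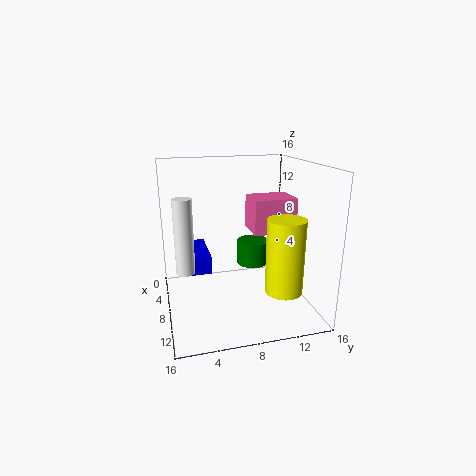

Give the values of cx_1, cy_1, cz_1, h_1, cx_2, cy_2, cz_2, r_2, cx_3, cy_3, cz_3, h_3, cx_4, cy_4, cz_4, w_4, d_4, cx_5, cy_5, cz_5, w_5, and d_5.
cx_1 = 9, cy_1 = 2, cz_1 = 5, h_1 = 8, cx_2 = 4, cy_2 = 11, cz_2 = 3, r_2 = 2, cx_3 = 12, cy_3 = 12, cz_3 = 3, h_3 = 8, cx_4 = 4, cy_4 = 10, cz_4 = 8, w_4 = 4, d_4 = 5, cx_5 = 2, cy_5 = 2, cz_5 = 4, w_5 = 6, d_5 = 3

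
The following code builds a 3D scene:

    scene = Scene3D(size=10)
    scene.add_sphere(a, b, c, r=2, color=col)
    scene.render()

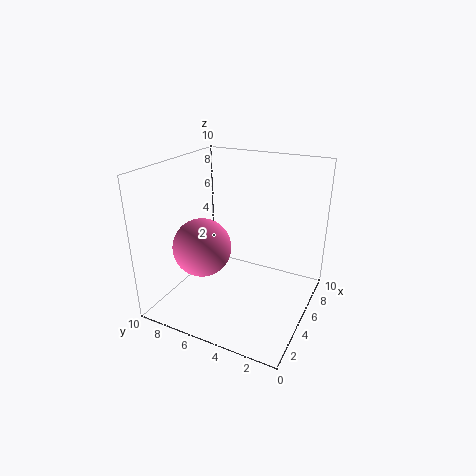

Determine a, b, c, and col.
a = 3.5; b = 7; c = 4.5; col = 'hotpink'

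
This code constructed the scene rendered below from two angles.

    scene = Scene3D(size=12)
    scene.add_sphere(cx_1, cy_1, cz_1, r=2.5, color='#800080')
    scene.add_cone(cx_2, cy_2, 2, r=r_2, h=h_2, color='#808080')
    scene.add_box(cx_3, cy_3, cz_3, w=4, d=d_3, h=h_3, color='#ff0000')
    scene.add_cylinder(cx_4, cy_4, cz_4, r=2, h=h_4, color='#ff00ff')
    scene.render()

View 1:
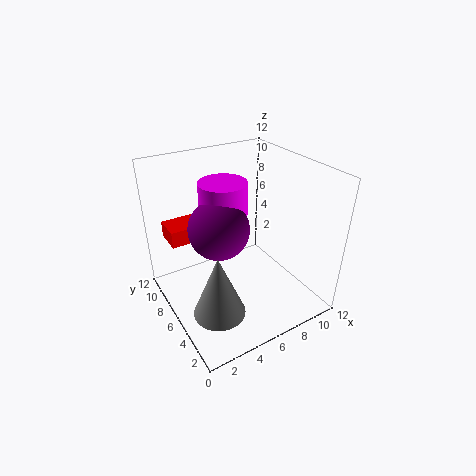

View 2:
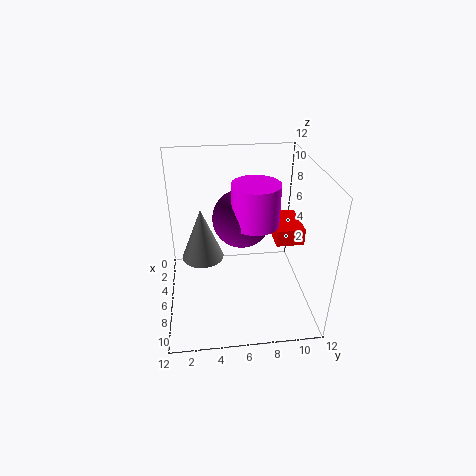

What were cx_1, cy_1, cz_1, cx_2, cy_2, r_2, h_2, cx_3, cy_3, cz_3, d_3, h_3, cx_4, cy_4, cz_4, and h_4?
cx_1 = 4.5, cy_1 = 6.5, cz_1 = 7, cx_2 = 2.5, cy_2 = 3, r_2 = 2, h_2 = 5, cx_3 = 1.5, cy_3 = 9.5, cz_3 = 4.5, d_3 = 2.5, h_3 = 1.5, cx_4 = 5.5, cy_4 = 7.5, cz_4 = 7, h_4 = 3.5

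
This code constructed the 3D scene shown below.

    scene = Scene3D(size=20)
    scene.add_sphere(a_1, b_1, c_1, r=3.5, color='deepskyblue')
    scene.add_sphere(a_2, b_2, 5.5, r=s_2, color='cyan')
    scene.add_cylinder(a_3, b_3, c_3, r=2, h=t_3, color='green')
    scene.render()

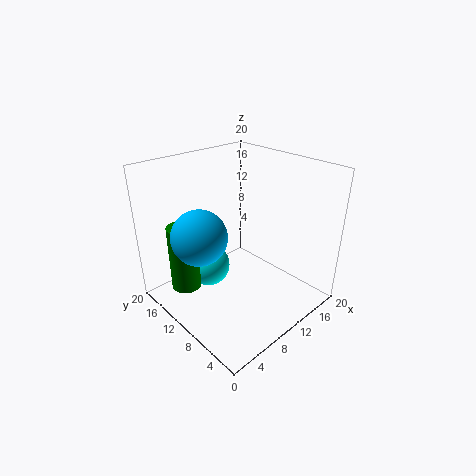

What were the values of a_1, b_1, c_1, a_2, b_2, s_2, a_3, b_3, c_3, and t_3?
a_1 = 3.5
b_1 = 10
c_1 = 12.5
a_2 = 7
b_2 = 13
s_2 = 3
a_3 = 3
b_3 = 13
c_3 = 4
t_3 = 9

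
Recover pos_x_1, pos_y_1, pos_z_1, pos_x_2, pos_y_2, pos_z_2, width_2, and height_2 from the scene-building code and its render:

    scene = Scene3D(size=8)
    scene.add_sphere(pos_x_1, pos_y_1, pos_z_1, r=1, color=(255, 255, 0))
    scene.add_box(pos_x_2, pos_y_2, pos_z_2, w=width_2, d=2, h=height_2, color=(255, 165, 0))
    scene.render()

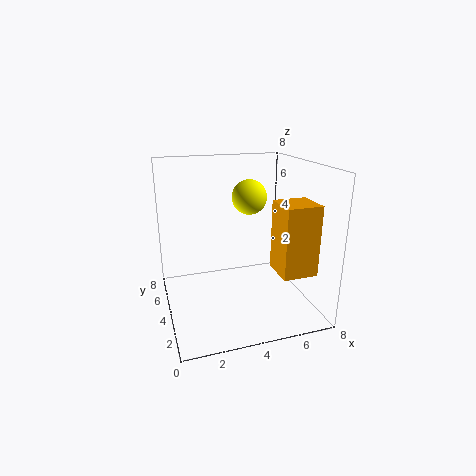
pos_x_1 = 5; pos_y_1 = 5; pos_z_1 = 6; pos_x_2 = 6; pos_y_2 = 2; pos_z_2 = 2; width_2 = 2; height_2 = 4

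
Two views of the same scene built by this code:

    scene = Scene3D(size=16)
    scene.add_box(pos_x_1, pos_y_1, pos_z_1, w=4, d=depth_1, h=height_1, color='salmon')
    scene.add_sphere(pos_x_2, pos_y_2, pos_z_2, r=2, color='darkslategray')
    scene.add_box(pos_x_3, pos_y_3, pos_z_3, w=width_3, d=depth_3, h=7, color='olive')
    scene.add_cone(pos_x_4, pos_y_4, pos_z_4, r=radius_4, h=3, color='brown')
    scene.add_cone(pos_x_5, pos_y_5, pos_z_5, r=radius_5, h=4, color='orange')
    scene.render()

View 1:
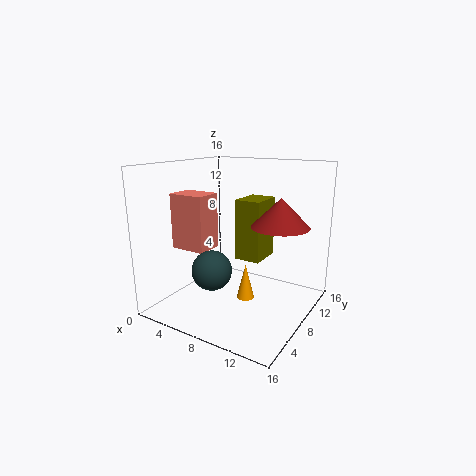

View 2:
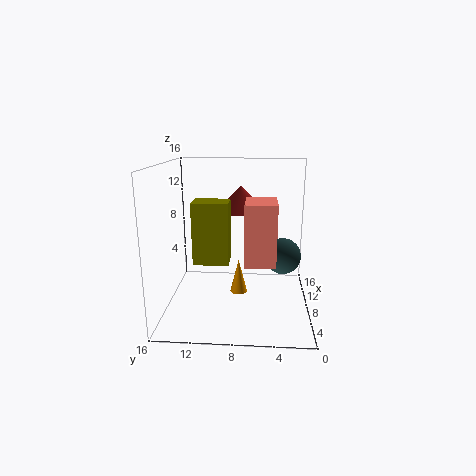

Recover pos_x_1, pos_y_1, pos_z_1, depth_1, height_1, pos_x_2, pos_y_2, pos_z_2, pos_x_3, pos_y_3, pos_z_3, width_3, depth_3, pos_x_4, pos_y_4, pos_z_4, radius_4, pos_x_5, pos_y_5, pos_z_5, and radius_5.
pos_x_1 = 2
pos_y_1 = 4
pos_z_1 = 7
depth_1 = 3
height_1 = 6
pos_x_2 = 8
pos_y_2 = 3
pos_z_2 = 6
pos_x_3 = 7
pos_y_3 = 9
pos_z_3 = 5
width_3 = 3
depth_3 = 4
pos_x_4 = 13
pos_y_4 = 8
pos_z_4 = 10
radius_4 = 3
pos_x_5 = 9
pos_y_5 = 8
pos_z_5 = 1
radius_5 = 1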